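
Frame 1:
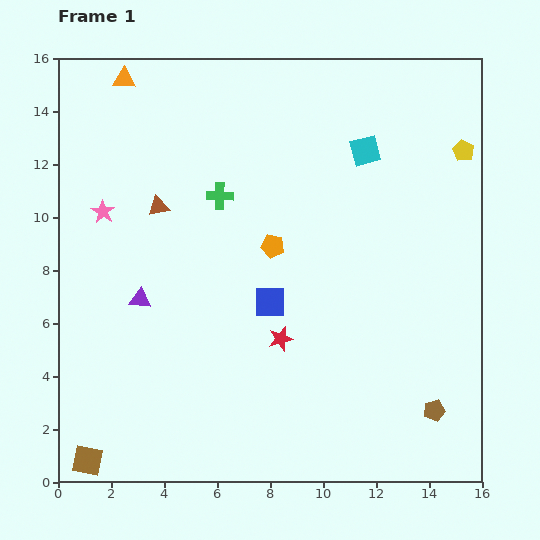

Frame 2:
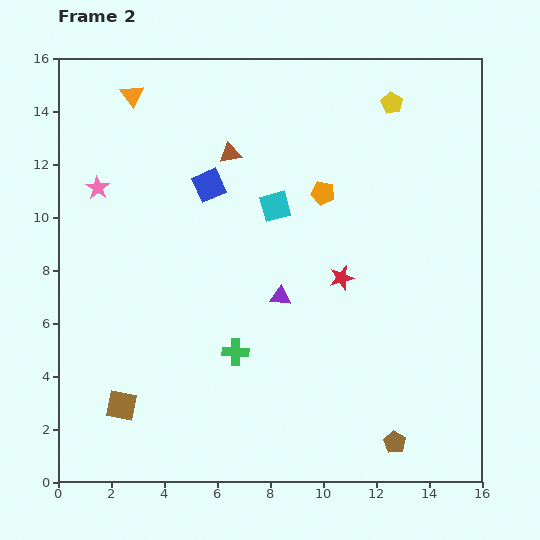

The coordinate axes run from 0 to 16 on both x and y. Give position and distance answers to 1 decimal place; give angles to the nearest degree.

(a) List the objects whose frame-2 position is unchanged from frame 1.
none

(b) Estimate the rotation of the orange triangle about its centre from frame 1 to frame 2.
52° clockwise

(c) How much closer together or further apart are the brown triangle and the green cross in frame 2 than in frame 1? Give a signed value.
+5.2

Distance in frame 1: 2.3. Distance in frame 2: 7.5.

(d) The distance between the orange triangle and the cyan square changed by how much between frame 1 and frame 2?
-2.7

Distance in frame 1: 9.5. Distance in frame 2: 6.8.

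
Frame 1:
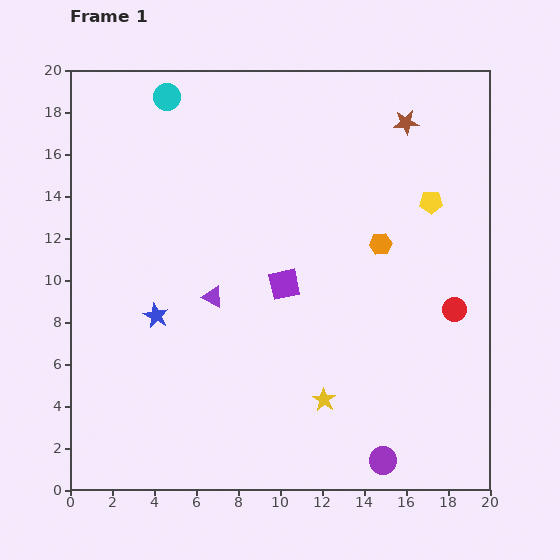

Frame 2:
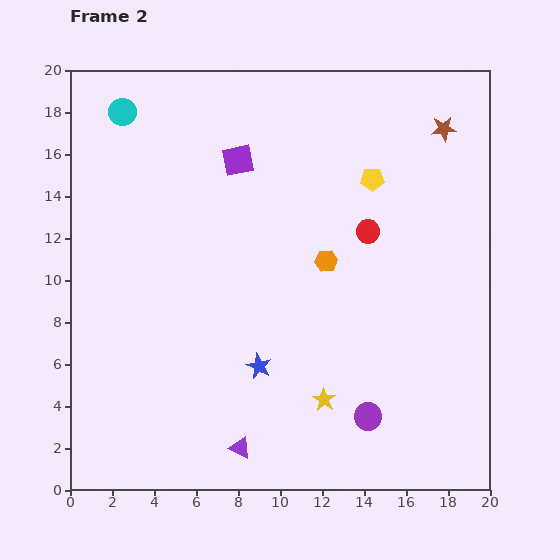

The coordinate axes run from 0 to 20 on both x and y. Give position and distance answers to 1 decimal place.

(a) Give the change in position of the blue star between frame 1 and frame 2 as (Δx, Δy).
(4.9, -2.4)

The blue star was at (4.1, 8.3) in frame 1 and (9.0, 5.9) in frame 2.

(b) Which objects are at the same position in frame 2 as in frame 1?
the yellow star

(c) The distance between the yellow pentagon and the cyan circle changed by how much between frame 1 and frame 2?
-1.3

Distance in frame 1: 13.6. Distance in frame 2: 12.3.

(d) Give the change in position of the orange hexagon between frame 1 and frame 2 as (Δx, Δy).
(-2.6, -0.8)

The orange hexagon was at (14.8, 11.7) in frame 1 and (12.2, 10.9) in frame 2.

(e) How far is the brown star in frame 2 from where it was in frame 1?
1.8

The brown star moved from (16.0, 17.5) to (17.8, 17.2), a distance of √(1.8² + 0.3²) ≈ 1.8.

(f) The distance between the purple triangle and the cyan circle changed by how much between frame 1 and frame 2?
+7.2

Distance in frame 1: 9.8. Distance in frame 2: 17.0.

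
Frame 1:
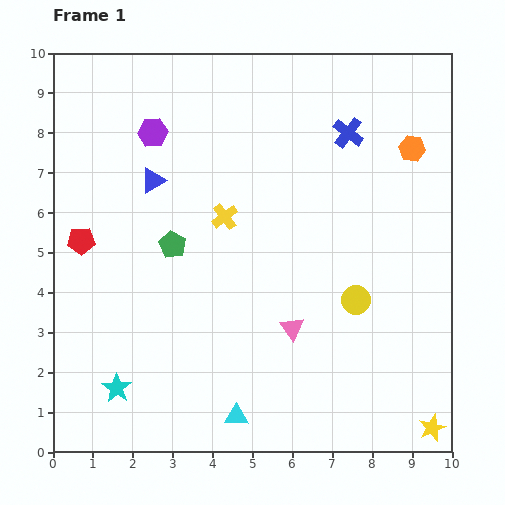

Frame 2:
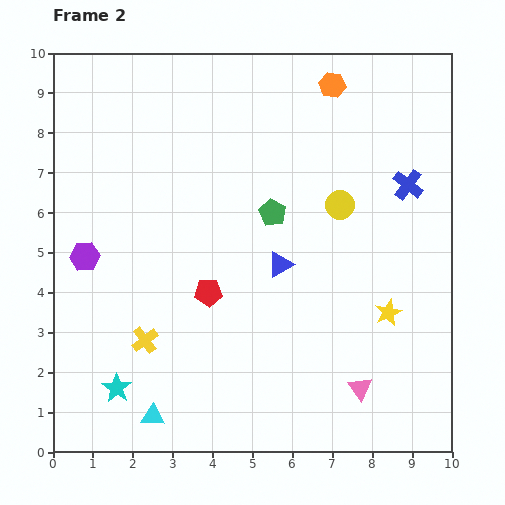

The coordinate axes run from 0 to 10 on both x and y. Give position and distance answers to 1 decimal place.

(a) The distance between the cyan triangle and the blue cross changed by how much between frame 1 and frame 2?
+1.0

Distance in frame 1: 7.6. Distance in frame 2: 8.6.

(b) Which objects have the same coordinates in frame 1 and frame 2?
the cyan star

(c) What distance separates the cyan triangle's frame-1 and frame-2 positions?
2.1

The cyan triangle moved from (4.6, 0.9) to (2.5, 0.9), a distance of √(2.1² + 0.0²) ≈ 2.1.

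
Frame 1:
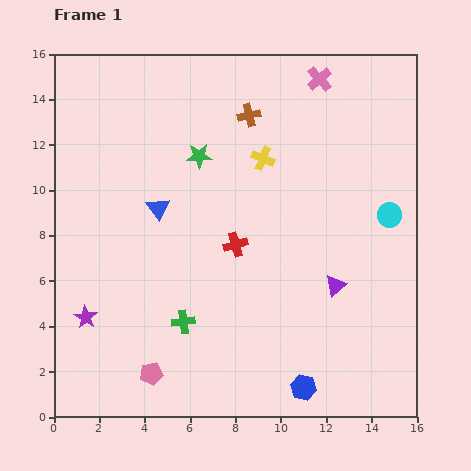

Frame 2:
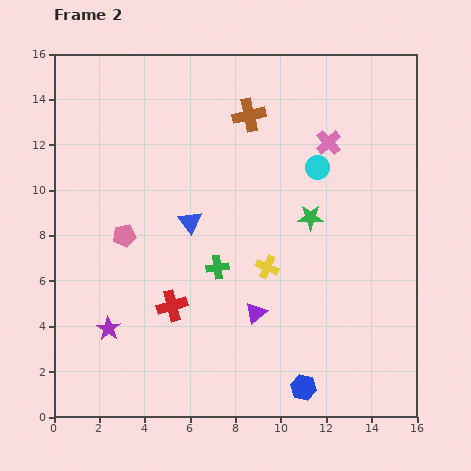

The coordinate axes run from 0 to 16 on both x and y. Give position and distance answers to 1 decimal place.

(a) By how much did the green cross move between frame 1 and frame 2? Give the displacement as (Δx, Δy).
(1.5, 2.4)

The green cross was at (5.7, 4.2) in frame 1 and (7.2, 6.6) in frame 2.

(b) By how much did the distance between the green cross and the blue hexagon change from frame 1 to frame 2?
+0.5

Distance in frame 1: 6.0. Distance in frame 2: 6.5.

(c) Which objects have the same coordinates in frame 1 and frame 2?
the brown cross, the blue hexagon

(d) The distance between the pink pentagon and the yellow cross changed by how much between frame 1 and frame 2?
-4.2

Distance in frame 1: 10.7. Distance in frame 2: 6.5.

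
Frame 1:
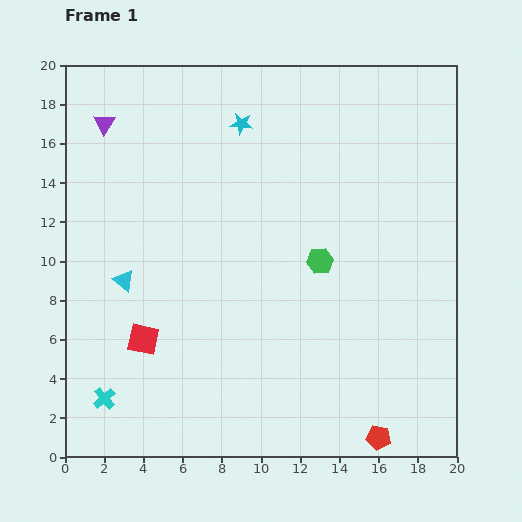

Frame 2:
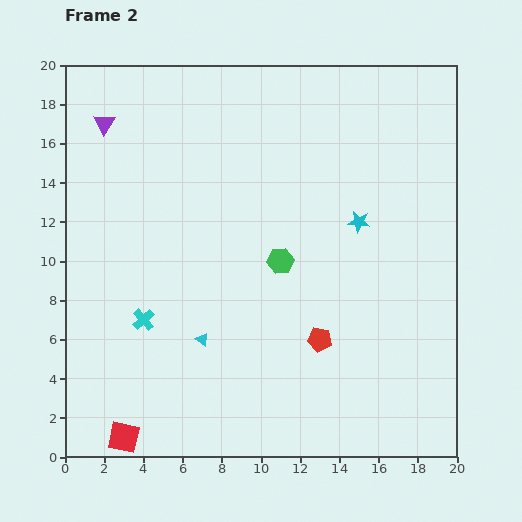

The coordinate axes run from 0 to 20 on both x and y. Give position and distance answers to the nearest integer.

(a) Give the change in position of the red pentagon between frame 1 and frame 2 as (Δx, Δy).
(-3, 5)

The red pentagon was at (16, 1) in frame 1 and (13, 6) in frame 2.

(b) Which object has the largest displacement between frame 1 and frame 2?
the cyan star

(moved 8; next 6)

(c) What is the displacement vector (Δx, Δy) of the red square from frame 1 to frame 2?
(-1, -5)

The red square was at (4, 6) in frame 1 and (3, 1) in frame 2.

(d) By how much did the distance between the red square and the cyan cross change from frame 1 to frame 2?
+2

Distance in frame 1: 4. Distance in frame 2: 6.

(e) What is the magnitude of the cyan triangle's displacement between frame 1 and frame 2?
5

The cyan triangle moved from (3, 9) to (7, 6), a distance of √(4² + 3²) ≈ 5.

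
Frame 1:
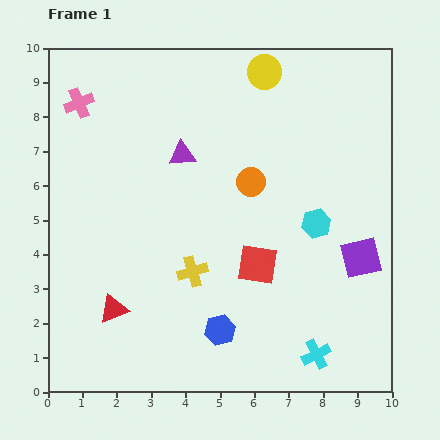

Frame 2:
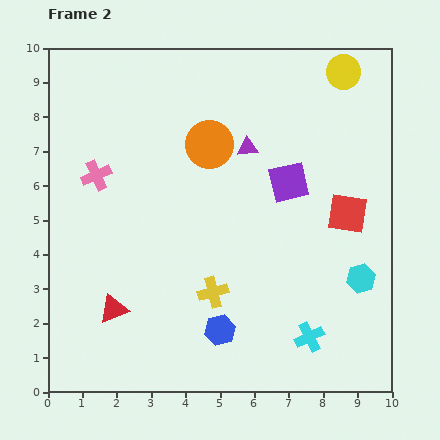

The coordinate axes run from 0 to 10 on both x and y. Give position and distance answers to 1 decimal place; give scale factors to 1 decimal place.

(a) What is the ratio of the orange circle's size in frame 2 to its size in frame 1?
1.7×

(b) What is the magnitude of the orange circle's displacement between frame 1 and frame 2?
1.6

The orange circle moved from (5.9, 6.1) to (4.7, 7.2), a distance of √(1.2² + 1.1²) ≈ 1.6.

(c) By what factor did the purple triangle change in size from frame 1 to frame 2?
0.8×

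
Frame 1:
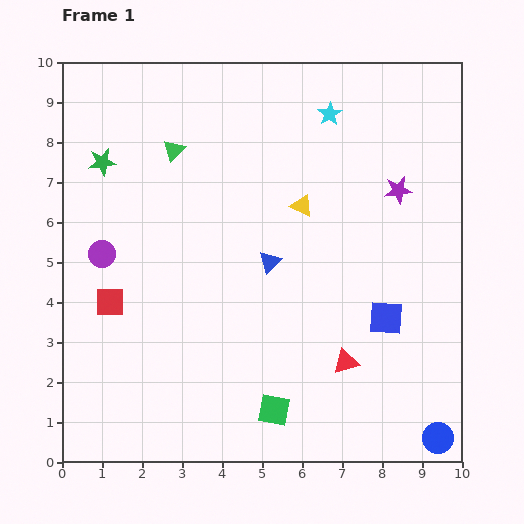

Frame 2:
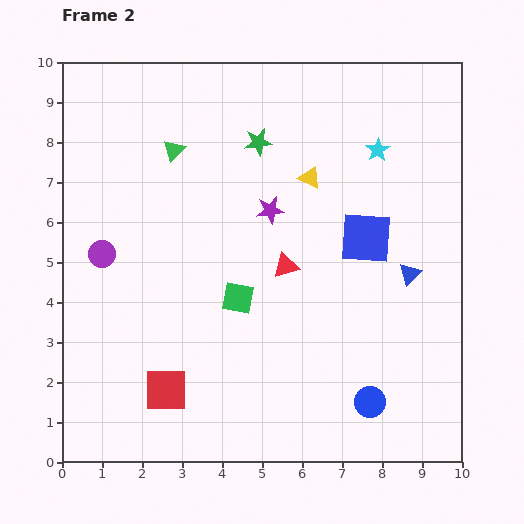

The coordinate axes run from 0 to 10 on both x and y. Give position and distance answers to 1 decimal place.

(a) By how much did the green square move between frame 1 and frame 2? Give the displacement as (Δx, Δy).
(-0.9, 2.8)

The green square was at (5.3, 1.3) in frame 1 and (4.4, 4.1) in frame 2.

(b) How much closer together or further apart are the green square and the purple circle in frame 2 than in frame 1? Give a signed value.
-2.2

Distance in frame 1: 5.8. Distance in frame 2: 3.6.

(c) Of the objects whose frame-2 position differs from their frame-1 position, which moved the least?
the yellow triangle

(moved 0.7)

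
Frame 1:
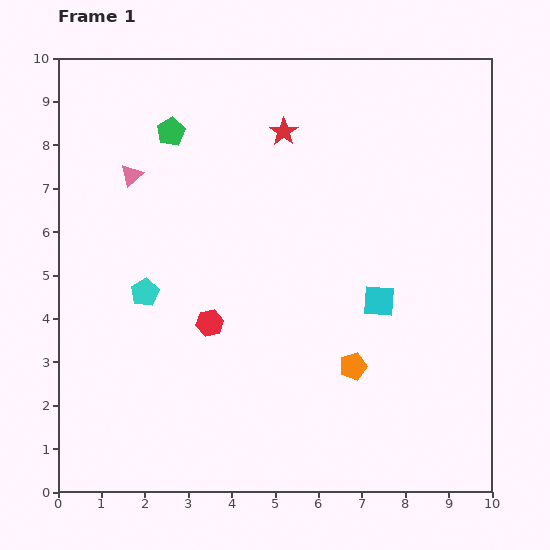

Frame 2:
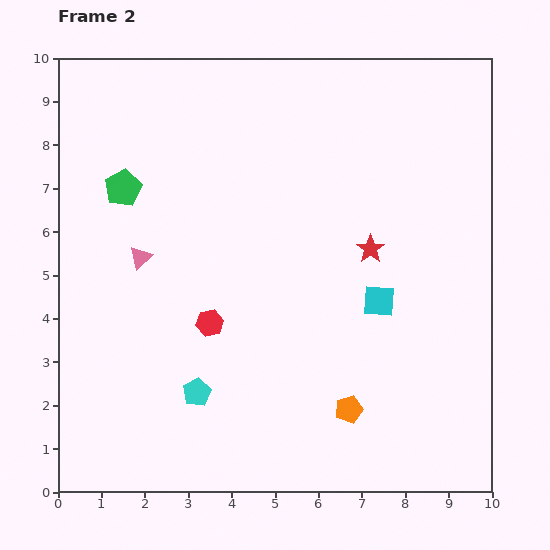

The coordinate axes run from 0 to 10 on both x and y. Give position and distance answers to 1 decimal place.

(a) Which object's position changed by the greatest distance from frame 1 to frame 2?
the red star

(moved 3.4; next 2.6)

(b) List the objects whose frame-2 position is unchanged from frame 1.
the cyan square, the red hexagon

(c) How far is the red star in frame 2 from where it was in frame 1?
3.4

The red star moved from (5.2, 8.3) to (7.2, 5.6), a distance of √(2.0² + 2.7²) ≈ 3.4.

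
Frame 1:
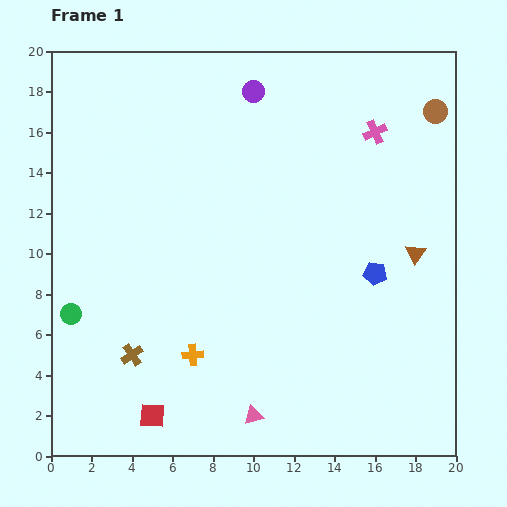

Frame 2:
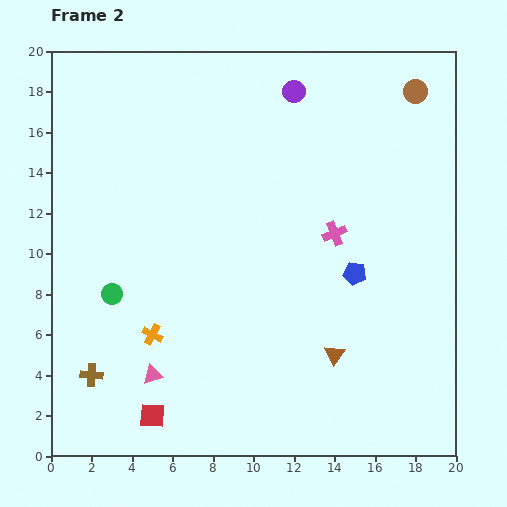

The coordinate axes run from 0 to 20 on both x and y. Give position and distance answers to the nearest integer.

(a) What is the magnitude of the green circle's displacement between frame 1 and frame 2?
2

The green circle moved from (1, 7) to (3, 8), a distance of √(2² + 1²) ≈ 2.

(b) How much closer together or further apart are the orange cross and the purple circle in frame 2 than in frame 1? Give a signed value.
+1

Distance in frame 1: 13. Distance in frame 2: 14.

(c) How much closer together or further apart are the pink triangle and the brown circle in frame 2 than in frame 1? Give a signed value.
+2

Distance in frame 1: 17. Distance in frame 2: 19.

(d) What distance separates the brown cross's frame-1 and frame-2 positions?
2

The brown cross moved from (4, 5) to (2, 4), a distance of √(2² + 1²) ≈ 2.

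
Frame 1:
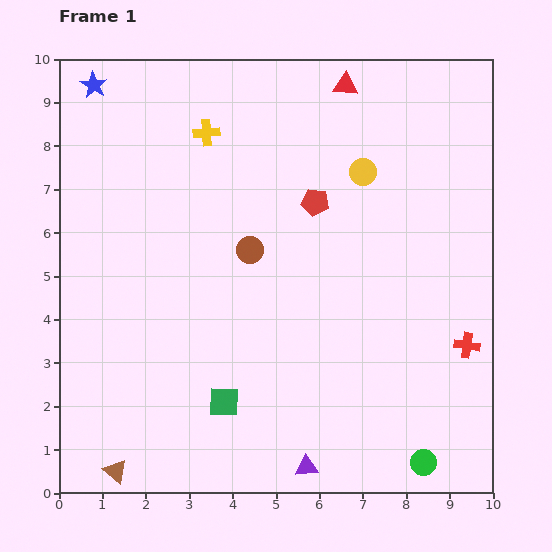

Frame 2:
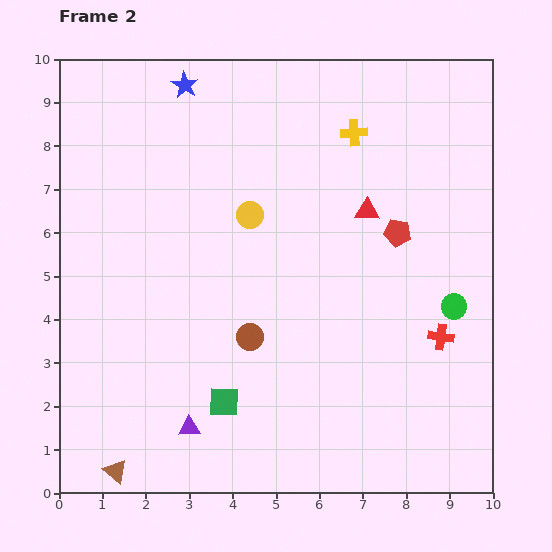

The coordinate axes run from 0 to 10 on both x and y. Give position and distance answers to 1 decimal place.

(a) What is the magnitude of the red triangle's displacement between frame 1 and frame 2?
2.9

The red triangle moved from (6.6, 9.4) to (7.1, 6.5), a distance of √(0.5² + 2.9²) ≈ 2.9.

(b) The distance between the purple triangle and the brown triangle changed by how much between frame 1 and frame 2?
-2.4

Distance in frame 1: 4.4. Distance in frame 2: 2.0.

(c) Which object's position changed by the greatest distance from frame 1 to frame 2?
the green circle

(moved 3.7; next 3.4)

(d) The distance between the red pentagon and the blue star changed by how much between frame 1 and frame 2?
+0.2

Distance in frame 1: 5.8. Distance in frame 2: 6.0.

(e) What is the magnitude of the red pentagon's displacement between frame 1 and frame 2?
2.0

The red pentagon moved from (5.9, 6.7) to (7.8, 6.0), a distance of √(1.9² + 0.7²) ≈ 2.0.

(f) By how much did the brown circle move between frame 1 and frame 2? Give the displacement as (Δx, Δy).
(0.0, -2.0)

The brown circle was at (4.4, 5.6) in frame 1 and (4.4, 3.6) in frame 2.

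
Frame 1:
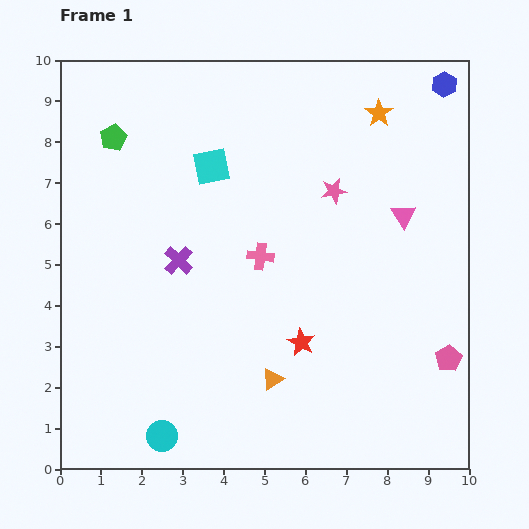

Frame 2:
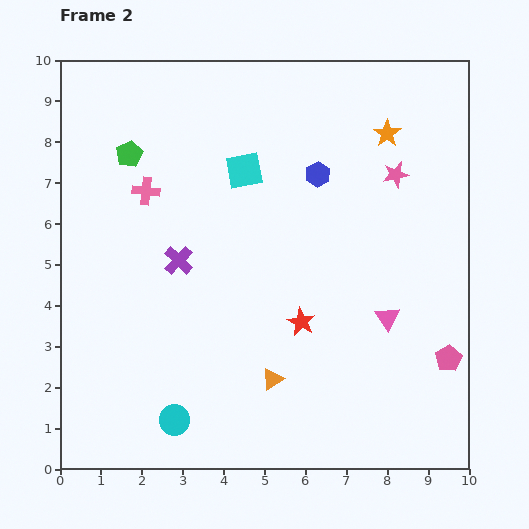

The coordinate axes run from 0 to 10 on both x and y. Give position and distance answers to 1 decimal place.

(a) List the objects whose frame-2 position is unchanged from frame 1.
the orange triangle, the pink pentagon, the purple cross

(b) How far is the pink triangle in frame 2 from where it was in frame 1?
2.5

The pink triangle moved from (8.4, 6.2) to (8.0, 3.7), a distance of √(0.4² + 2.5²) ≈ 2.5.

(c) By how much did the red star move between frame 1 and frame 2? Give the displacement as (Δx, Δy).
(0.0, 0.5)

The red star was at (5.9, 3.1) in frame 1 and (5.9, 3.6) in frame 2.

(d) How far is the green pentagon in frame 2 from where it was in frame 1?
0.6

The green pentagon moved from (1.3, 8.1) to (1.7, 7.7), a distance of √(0.4² + 0.4²) ≈ 0.6.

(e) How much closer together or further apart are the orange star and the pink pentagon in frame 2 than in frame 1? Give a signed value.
-0.5

Distance in frame 1: 6.2. Distance in frame 2: 5.7.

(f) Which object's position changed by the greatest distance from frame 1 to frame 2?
the blue hexagon

(moved 3.8; next 3.2)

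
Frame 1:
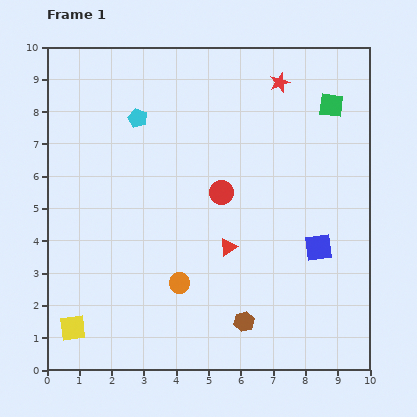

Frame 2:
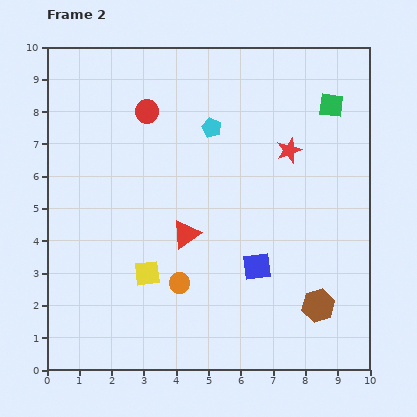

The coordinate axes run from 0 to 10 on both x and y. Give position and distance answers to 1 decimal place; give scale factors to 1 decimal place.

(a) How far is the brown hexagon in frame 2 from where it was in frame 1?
2.4

The brown hexagon moved from (6.1, 1.5) to (8.4, 2.0), a distance of √(2.3² + 0.5²) ≈ 2.4.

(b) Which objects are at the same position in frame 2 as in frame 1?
the green square, the orange circle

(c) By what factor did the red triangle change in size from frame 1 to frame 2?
1.7×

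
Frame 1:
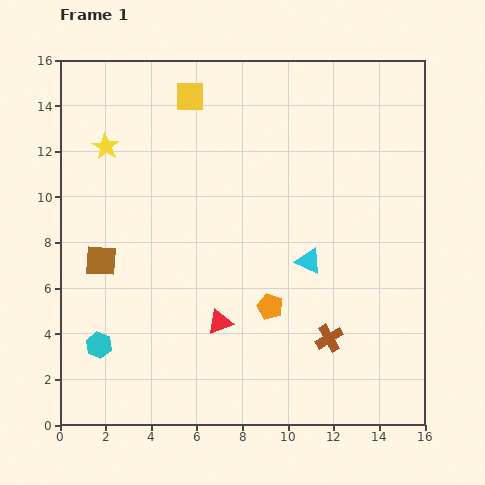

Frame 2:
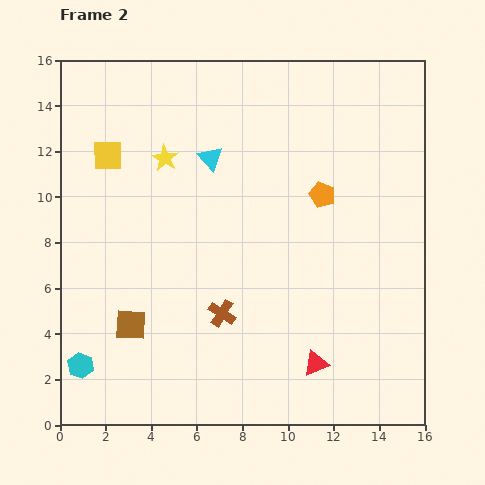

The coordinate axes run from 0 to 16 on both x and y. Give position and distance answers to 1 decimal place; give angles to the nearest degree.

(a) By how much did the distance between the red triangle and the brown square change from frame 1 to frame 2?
+2.4

Distance in frame 1: 5.9. Distance in frame 2: 8.3.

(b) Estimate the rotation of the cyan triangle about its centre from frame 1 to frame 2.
23° clockwise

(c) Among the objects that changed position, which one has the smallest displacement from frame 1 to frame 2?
the cyan hexagon

(moved 1.2)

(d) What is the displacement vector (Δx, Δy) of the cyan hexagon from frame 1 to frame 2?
(-0.8, -0.9)

The cyan hexagon was at (1.7, 3.5) in frame 1 and (0.9, 2.6) in frame 2.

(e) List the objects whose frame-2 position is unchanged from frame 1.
none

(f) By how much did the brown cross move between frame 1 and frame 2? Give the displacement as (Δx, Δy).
(-4.7, 1.1)

The brown cross was at (11.8, 3.8) in frame 1 and (7.1, 4.9) in frame 2.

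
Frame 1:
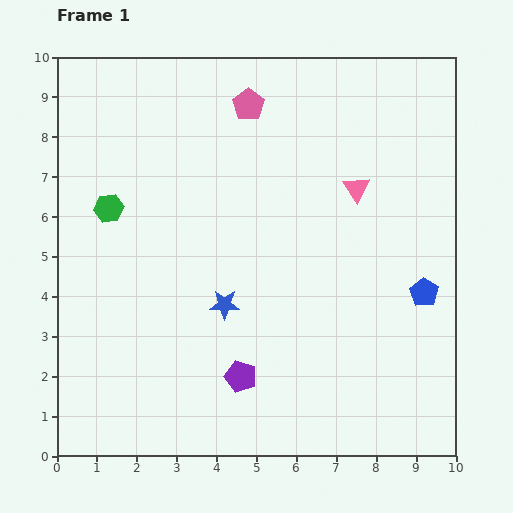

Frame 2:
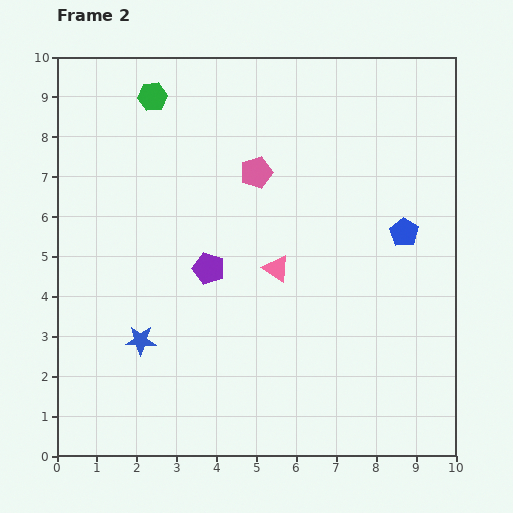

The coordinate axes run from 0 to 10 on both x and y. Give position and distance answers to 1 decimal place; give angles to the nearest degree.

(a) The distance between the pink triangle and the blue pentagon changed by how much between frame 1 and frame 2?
+0.2

Distance in frame 1: 3.1. Distance in frame 2: 3.3.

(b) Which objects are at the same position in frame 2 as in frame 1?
none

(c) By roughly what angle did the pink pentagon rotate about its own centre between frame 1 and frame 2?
19° clockwise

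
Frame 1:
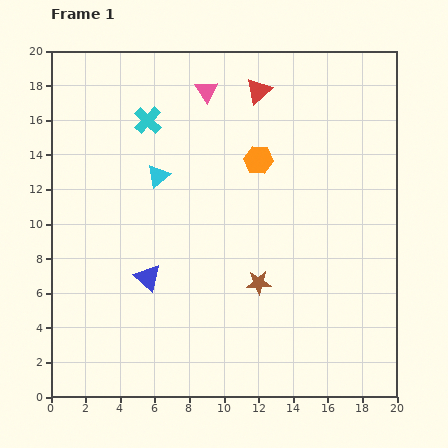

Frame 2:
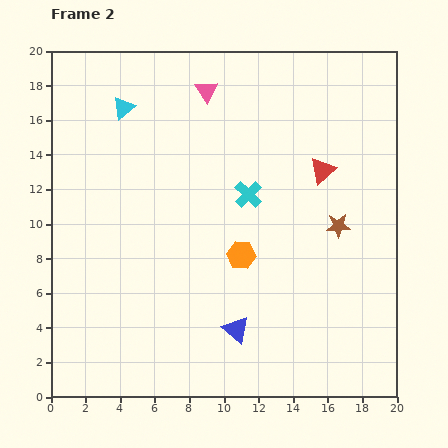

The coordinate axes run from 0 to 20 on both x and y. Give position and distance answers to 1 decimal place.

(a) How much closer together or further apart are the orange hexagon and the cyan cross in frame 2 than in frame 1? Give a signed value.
-3.3

Distance in frame 1: 6.8. Distance in frame 2: 3.5.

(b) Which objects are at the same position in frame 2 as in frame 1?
the pink triangle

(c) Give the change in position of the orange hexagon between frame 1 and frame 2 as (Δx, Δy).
(-1.0, -5.5)

The orange hexagon was at (12.0, 13.7) in frame 1 and (11.0, 8.2) in frame 2.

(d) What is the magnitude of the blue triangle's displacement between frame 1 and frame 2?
5.9

The blue triangle moved from (5.6, 6.9) to (10.7, 3.9), a distance of √(5.1² + 3.0²) ≈ 5.9.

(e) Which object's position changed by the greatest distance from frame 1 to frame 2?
the cyan cross

(moved 7.2; next 5.9)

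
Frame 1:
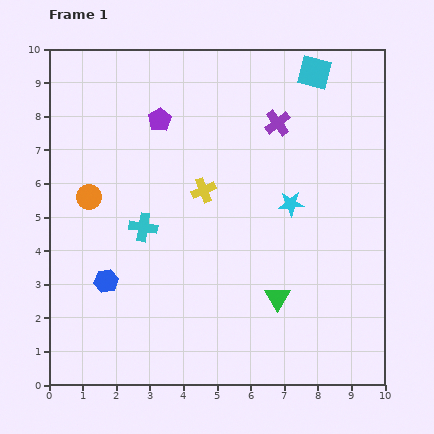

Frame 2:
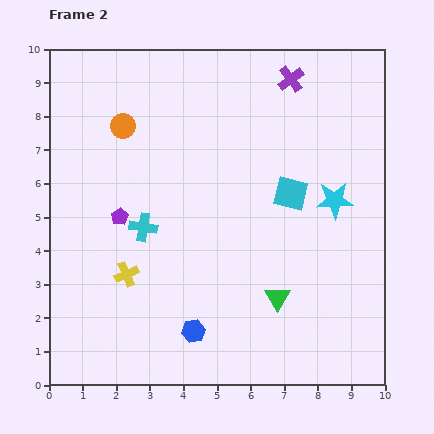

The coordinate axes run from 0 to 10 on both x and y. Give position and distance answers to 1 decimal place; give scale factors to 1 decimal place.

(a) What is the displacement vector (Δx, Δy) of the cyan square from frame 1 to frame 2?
(-0.7, -3.6)

The cyan square was at (7.9, 9.3) in frame 1 and (7.2, 5.7) in frame 2.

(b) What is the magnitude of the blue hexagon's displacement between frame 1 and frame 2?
3.0

The blue hexagon moved from (1.7, 3.1) to (4.3, 1.6), a distance of √(2.6² + 1.5²) ≈ 3.0.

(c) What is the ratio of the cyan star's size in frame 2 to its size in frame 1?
1.5×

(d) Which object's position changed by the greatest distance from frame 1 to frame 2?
the cyan square

(moved 3.7; next 3.4)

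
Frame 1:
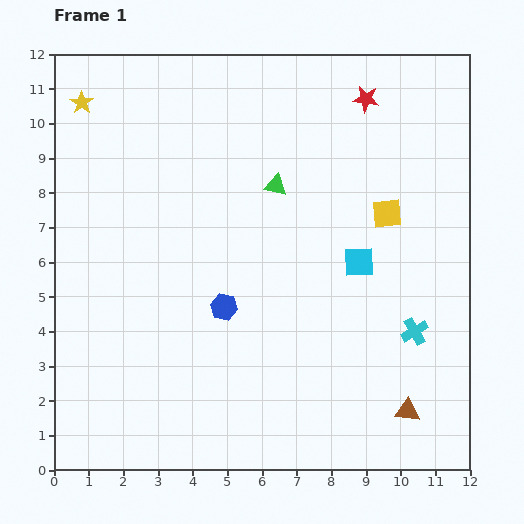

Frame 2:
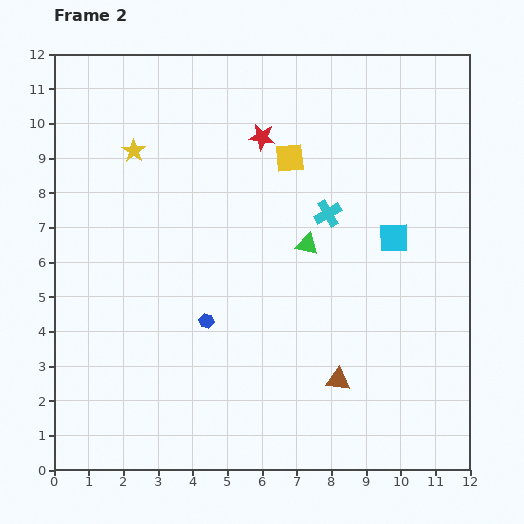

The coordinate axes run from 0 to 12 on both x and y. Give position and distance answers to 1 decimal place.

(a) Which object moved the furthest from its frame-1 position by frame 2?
the cyan cross

(moved 4.2; next 3.2)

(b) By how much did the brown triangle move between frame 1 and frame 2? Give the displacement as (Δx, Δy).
(-2.0, 0.9)

The brown triangle was at (10.2, 1.7) in frame 1 and (8.2, 2.6) in frame 2.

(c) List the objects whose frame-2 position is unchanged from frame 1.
none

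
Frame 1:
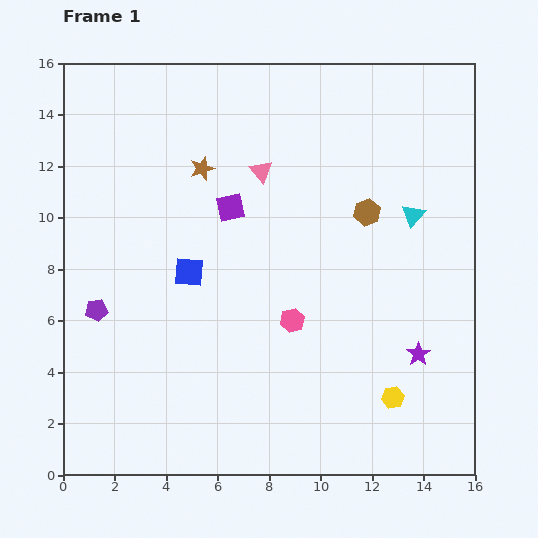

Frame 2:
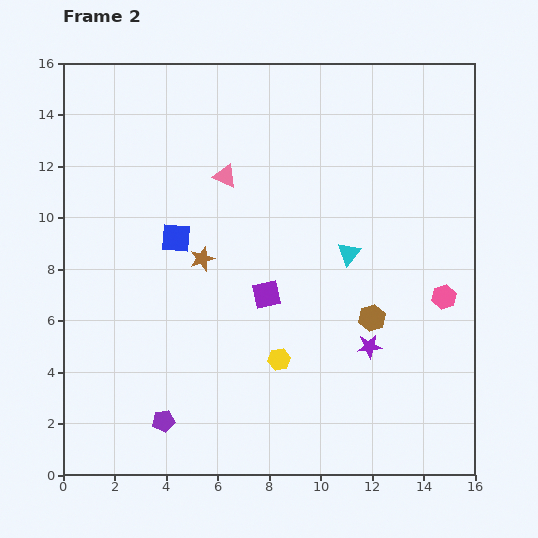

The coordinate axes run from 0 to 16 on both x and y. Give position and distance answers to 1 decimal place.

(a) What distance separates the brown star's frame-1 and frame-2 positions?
3.5

The brown star moved from (5.4, 11.9) to (5.4, 8.4), a distance of √(0.0² + 3.5²) ≈ 3.5.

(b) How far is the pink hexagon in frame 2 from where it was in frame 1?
6.0

The pink hexagon moved from (8.9, 6.0) to (14.8, 6.9), a distance of √(5.9² + 0.9²) ≈ 6.0.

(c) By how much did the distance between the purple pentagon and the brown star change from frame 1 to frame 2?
-0.4

Distance in frame 1: 6.9. Distance in frame 2: 6.5.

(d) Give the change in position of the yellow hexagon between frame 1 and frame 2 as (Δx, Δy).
(-4.4, 1.5)

The yellow hexagon was at (12.8, 3.0) in frame 1 and (8.4, 4.5) in frame 2.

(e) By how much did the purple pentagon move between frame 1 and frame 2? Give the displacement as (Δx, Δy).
(2.6, -4.3)

The purple pentagon was at (1.3, 6.4) in frame 1 and (3.9, 2.1) in frame 2.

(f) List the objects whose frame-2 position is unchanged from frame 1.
none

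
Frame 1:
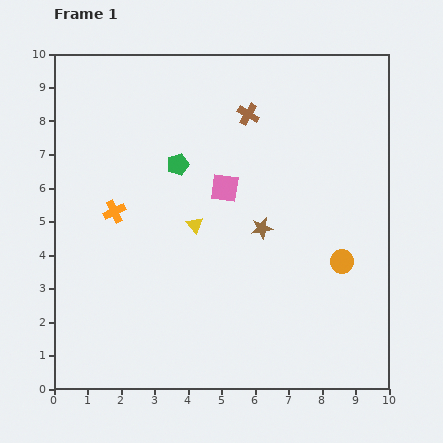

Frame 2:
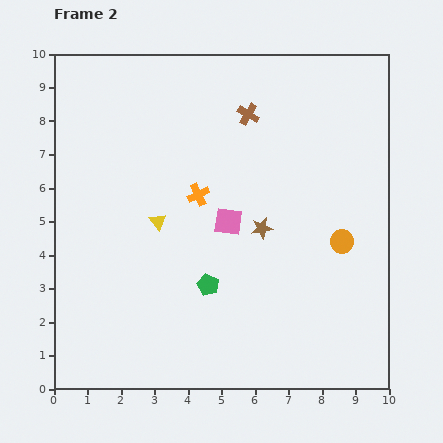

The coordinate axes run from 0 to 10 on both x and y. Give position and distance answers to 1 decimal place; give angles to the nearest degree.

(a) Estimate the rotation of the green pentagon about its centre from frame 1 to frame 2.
30° counter-clockwise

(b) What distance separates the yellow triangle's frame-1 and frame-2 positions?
1.1

The yellow triangle moved from (4.2, 4.9) to (3.1, 5.0), a distance of √(1.1² + 0.1²) ≈ 1.1.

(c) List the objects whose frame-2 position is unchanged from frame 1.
the brown star, the brown cross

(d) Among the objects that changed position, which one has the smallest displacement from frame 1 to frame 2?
the orange circle

(moved 0.6)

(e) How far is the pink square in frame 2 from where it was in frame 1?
1.0

The pink square moved from (5.1, 6.0) to (5.2, 5.0), a distance of √(0.1² + 1.0²) ≈ 1.0.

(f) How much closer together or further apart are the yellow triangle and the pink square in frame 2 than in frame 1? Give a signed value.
+0.7

Distance in frame 1: 1.4. Distance in frame 2: 2.1.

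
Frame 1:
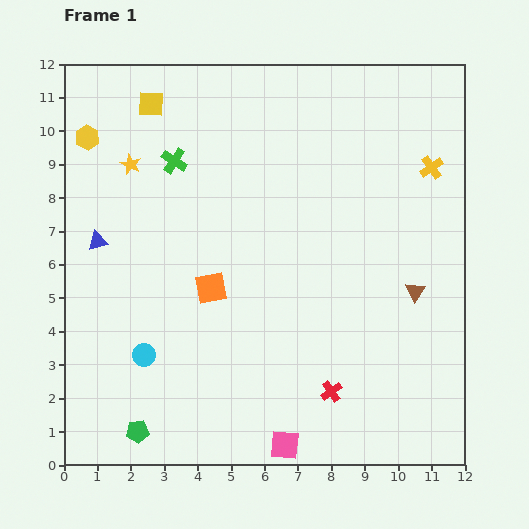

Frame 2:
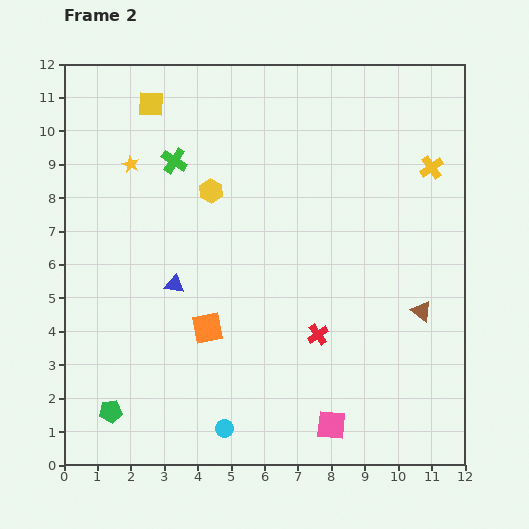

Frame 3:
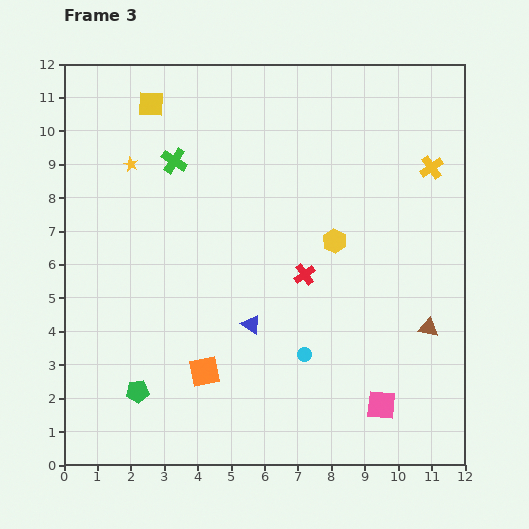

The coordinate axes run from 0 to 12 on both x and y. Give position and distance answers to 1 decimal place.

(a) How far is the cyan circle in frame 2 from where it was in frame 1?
3.3

The cyan circle moved from (2.4, 3.3) to (4.8, 1.1), a distance of √(2.4² + 2.2²) ≈ 3.3.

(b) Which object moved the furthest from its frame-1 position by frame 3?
the yellow hexagon

(moved 8.0; next 5.2)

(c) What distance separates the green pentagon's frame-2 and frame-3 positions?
1.0

The green pentagon moved from (1.4, 1.6) to (2.2, 2.2), a distance of √(0.8² + 0.6²) ≈ 1.0.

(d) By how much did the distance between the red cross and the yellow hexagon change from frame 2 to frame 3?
-4.1

Distance in frame 2: 5.4. Distance in frame 3: 1.3.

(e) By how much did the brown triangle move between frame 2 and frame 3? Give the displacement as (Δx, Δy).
(0.2, -0.5)

The brown triangle was at (10.7, 4.6) in frame 2 and (10.9, 4.1) in frame 3.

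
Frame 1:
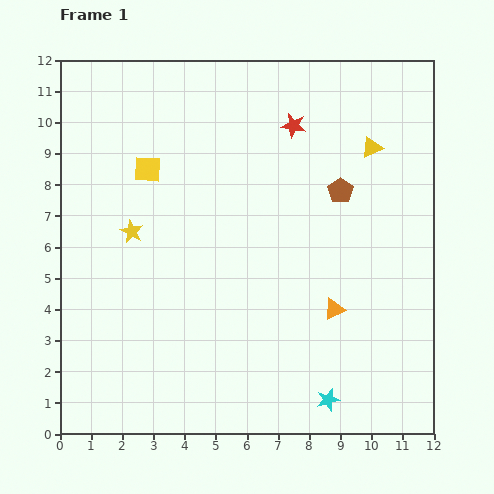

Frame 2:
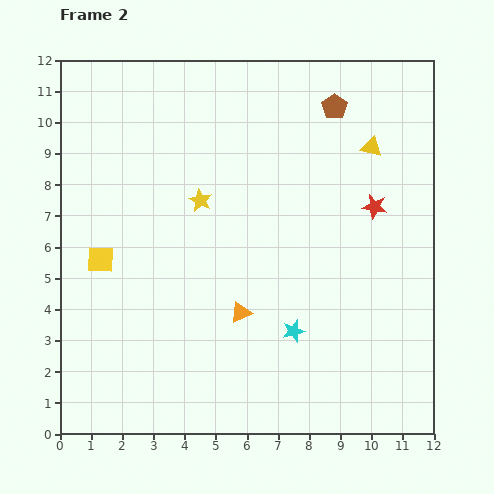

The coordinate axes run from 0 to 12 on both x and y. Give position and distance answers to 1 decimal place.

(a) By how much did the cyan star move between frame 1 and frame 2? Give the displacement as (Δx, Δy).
(-1.1, 2.2)

The cyan star was at (8.6, 1.1) in frame 1 and (7.5, 3.3) in frame 2.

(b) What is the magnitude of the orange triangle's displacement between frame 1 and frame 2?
3.0

The orange triangle moved from (8.8, 4.0) to (5.8, 3.9), a distance of √(3.0² + 0.1²) ≈ 3.0.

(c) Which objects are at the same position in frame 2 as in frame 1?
the yellow triangle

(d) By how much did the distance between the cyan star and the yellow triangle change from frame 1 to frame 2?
-1.8

Distance in frame 1: 8.2. Distance in frame 2: 6.4.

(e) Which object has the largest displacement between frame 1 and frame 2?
the red star

(moved 3.7; next 3.3)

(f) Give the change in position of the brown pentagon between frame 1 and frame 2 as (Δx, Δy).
(-0.2, 2.7)

The brown pentagon was at (9.0, 7.8) in frame 1 and (8.8, 10.5) in frame 2.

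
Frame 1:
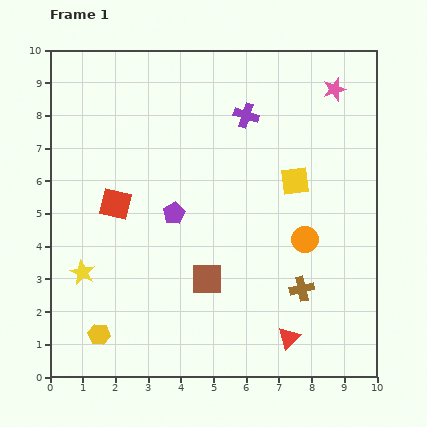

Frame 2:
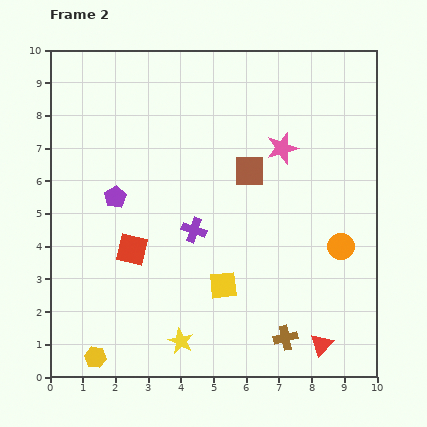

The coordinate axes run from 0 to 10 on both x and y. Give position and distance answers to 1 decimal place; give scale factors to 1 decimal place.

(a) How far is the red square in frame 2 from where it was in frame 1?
1.5

The red square moved from (2.0, 5.3) to (2.5, 3.9), a distance of √(0.5² + 1.4²) ≈ 1.5.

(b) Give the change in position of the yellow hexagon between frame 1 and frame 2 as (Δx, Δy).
(-0.1, -0.7)

The yellow hexagon was at (1.5, 1.3) in frame 1 and (1.4, 0.6) in frame 2.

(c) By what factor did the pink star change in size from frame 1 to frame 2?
1.4×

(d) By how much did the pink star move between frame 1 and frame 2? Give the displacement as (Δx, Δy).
(-1.6, -1.8)

The pink star was at (8.7, 8.8) in frame 1 and (7.1, 7.0) in frame 2.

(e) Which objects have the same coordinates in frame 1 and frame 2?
none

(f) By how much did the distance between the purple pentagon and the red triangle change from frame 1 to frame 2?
+2.5

Distance in frame 1: 5.2. Distance in frame 2: 7.7.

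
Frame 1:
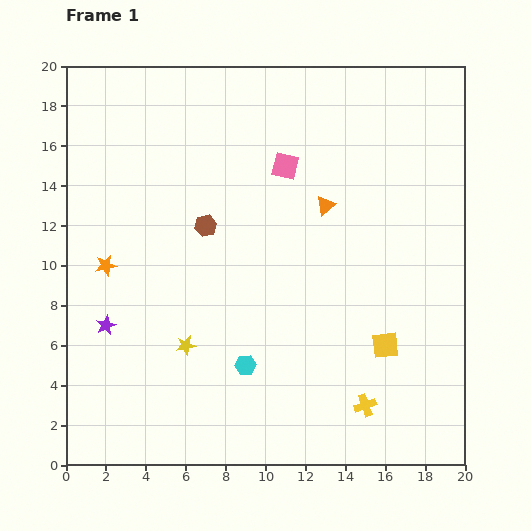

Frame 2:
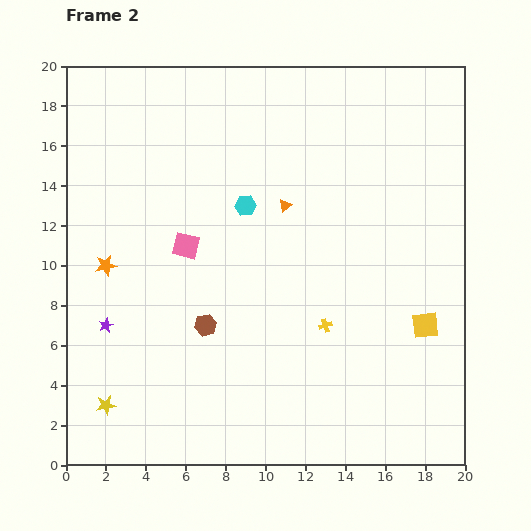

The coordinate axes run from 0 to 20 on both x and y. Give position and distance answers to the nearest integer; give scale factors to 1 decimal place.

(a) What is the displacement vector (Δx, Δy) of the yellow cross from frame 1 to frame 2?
(-2, 4)

The yellow cross was at (15, 3) in frame 1 and (13, 7) in frame 2.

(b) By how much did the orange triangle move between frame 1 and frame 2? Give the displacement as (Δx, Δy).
(-2, 0)

The orange triangle was at (13, 13) in frame 1 and (11, 13) in frame 2.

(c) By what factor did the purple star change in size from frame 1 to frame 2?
0.7×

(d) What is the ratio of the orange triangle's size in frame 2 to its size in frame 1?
0.7×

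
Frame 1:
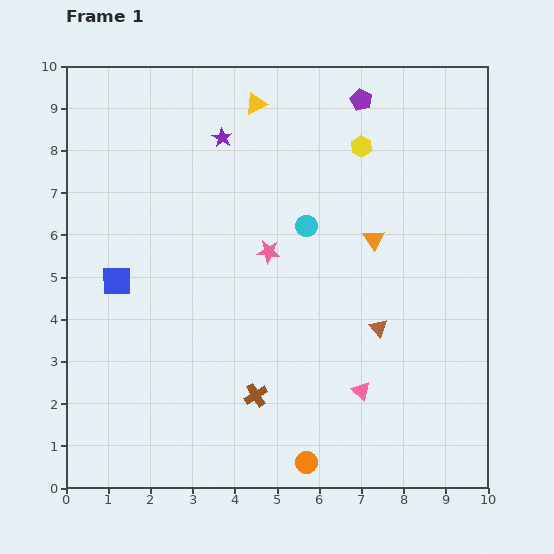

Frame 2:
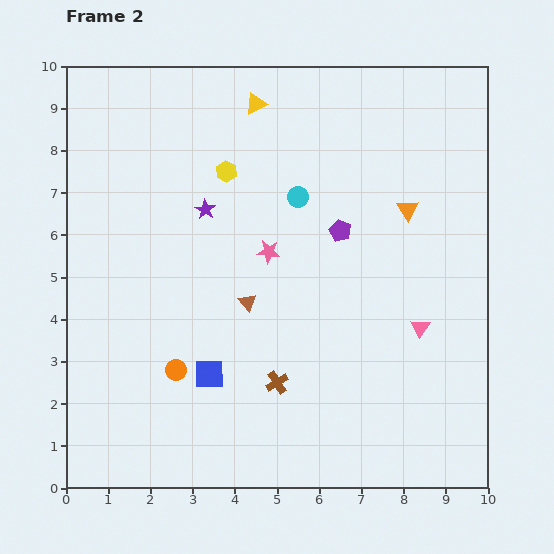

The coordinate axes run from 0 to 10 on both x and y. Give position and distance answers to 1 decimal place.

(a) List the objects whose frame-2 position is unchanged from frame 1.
the pink star, the yellow triangle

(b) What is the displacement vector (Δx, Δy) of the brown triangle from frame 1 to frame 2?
(-3.1, 0.6)

The brown triangle was at (7.4, 3.8) in frame 1 and (4.3, 4.4) in frame 2.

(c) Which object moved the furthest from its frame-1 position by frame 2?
the orange circle

(moved 3.8; next 3.3)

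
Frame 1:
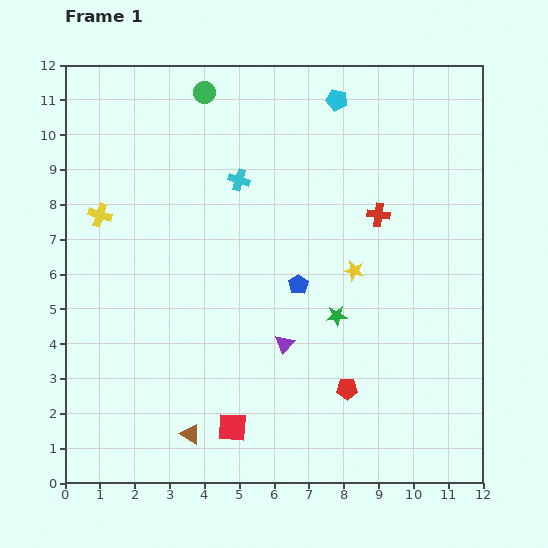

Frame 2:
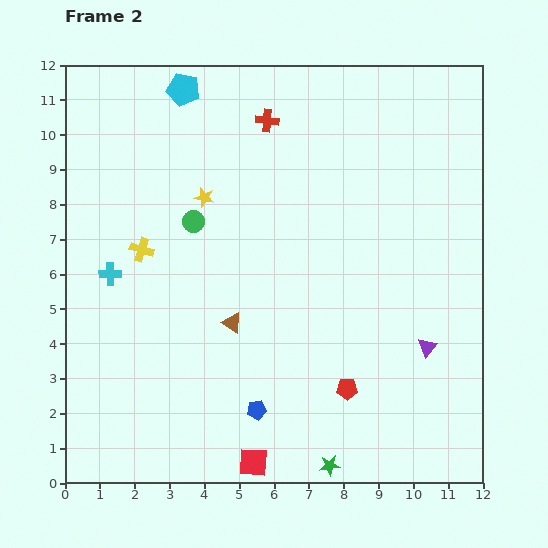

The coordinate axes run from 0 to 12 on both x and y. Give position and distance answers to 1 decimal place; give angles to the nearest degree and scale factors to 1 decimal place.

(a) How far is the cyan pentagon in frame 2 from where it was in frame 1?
4.4

The cyan pentagon moved from (7.8, 11.0) to (3.4, 11.3), a distance of √(4.4² + 0.3²) ≈ 4.4.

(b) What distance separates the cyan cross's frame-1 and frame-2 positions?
4.6

The cyan cross moved from (5.0, 8.7) to (1.3, 6.0), a distance of √(3.7² + 2.7²) ≈ 4.6.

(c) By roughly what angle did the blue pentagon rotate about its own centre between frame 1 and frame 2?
23° clockwise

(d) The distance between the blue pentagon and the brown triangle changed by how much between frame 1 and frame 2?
-2.7

Distance in frame 1: 5.3. Distance in frame 2: 2.6.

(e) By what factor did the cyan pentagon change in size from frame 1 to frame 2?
1.5×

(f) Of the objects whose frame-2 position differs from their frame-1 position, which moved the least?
the red square

(moved 1.2)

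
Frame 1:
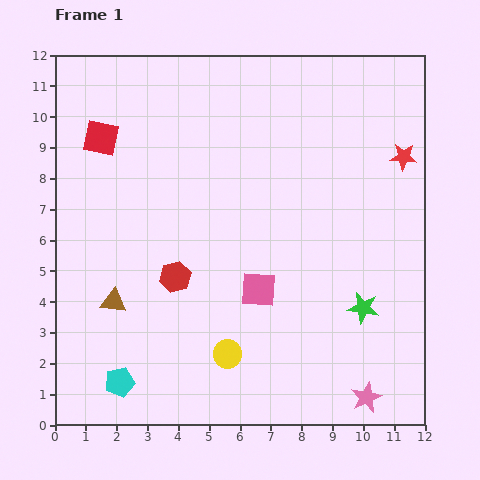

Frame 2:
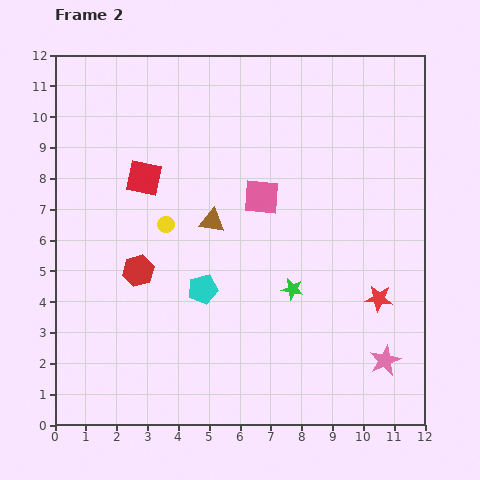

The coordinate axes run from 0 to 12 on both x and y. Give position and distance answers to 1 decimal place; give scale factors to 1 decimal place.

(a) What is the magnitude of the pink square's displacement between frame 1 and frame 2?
3.0

The pink square moved from (6.6, 4.4) to (6.7, 7.4), a distance of √(0.1² + 3.0²) ≈ 3.0.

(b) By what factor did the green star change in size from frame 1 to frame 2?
0.7×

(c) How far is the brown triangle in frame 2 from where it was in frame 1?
4.1

The brown triangle moved from (1.9, 4.0) to (5.1, 6.6), a distance of √(3.2² + 2.6²) ≈ 4.1.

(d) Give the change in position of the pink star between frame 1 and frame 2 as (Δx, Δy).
(0.6, 1.2)

The pink star was at (10.1, 0.9) in frame 1 and (10.7, 2.1) in frame 2.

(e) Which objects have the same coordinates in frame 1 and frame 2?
none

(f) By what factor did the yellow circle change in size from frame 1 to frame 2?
0.6×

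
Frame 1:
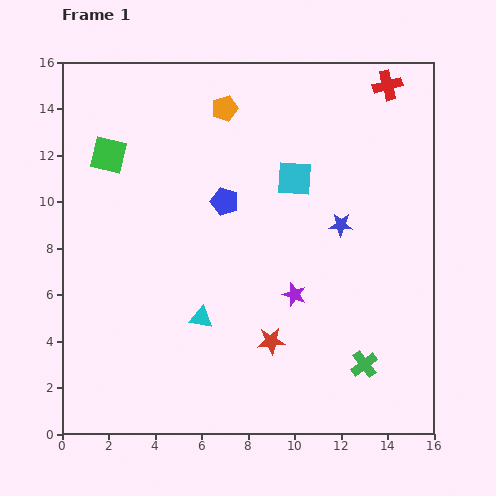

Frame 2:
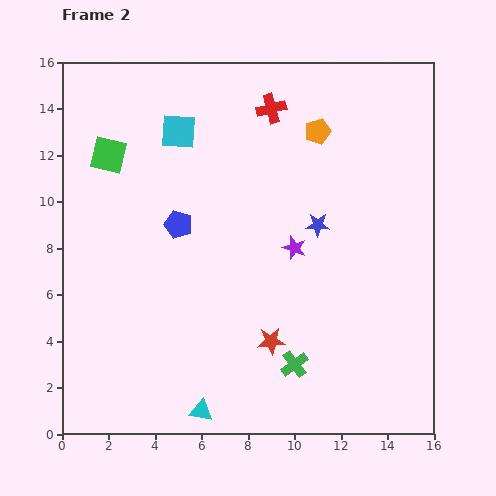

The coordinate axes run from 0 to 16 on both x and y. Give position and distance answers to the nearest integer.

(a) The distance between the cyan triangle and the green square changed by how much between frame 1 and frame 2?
+4

Distance in frame 1: 8. Distance in frame 2: 12.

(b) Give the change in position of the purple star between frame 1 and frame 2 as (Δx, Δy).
(0, 2)

The purple star was at (10, 6) in frame 1 and (10, 8) in frame 2.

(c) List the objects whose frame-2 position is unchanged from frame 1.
the green square, the red star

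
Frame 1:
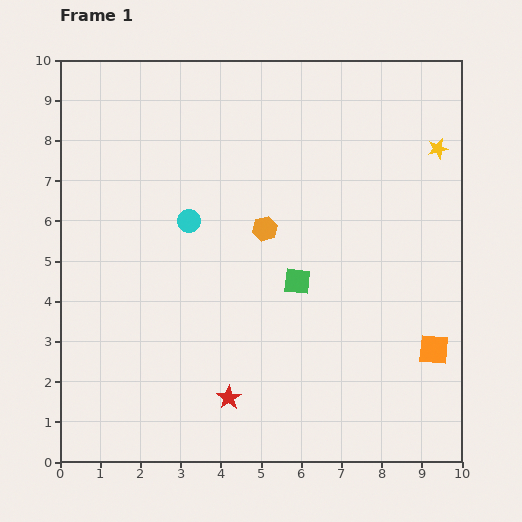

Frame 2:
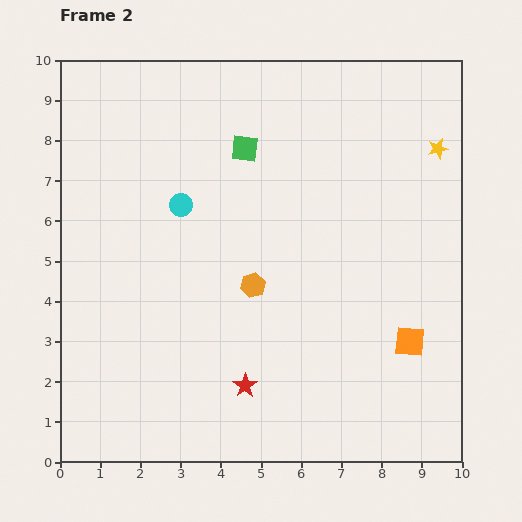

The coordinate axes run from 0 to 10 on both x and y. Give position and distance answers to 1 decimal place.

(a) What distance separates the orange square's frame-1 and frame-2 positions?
0.6

The orange square moved from (9.3, 2.8) to (8.7, 3.0), a distance of √(0.6² + 0.2²) ≈ 0.6.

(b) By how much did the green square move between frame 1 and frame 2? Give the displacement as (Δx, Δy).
(-1.3, 3.3)

The green square was at (5.9, 4.5) in frame 1 and (4.6, 7.8) in frame 2.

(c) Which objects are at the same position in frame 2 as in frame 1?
the yellow star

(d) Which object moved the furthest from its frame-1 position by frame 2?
the green square

(moved 3.5; next 1.4)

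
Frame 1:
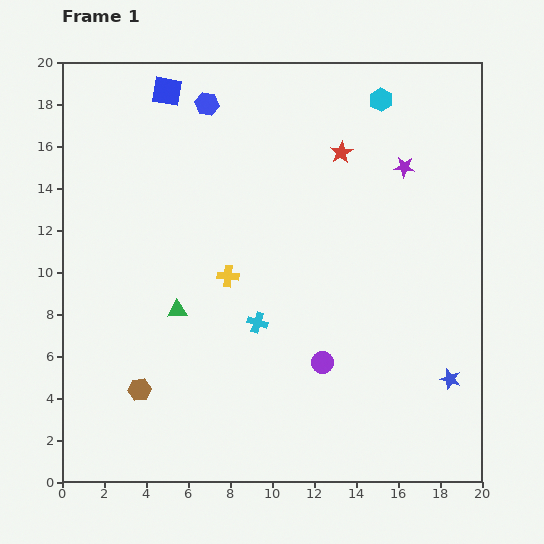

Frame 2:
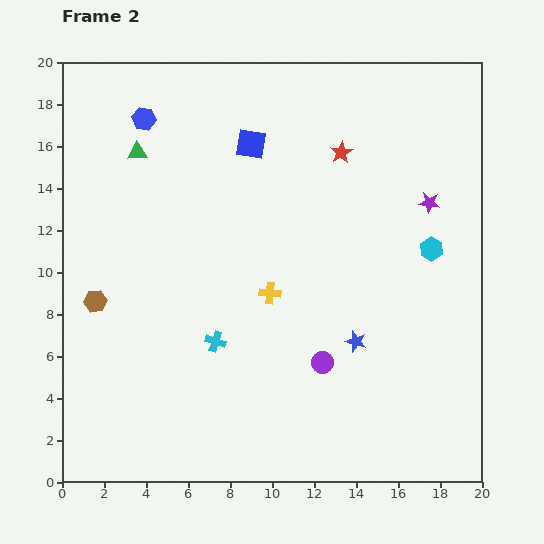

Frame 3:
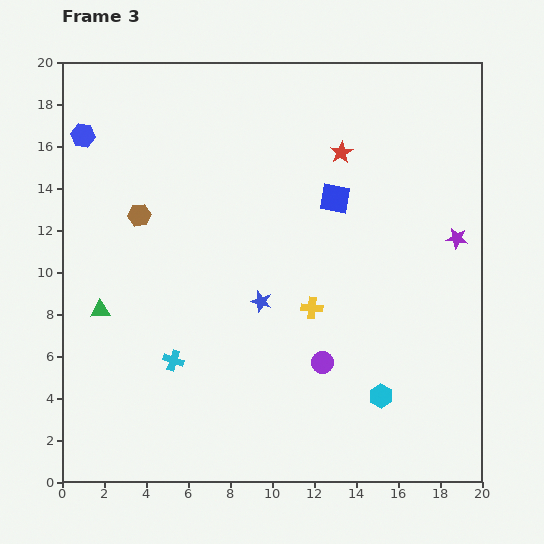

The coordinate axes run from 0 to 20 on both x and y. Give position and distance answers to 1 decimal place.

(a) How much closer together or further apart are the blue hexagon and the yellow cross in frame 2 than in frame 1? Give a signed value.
+1.9

Distance in frame 1: 8.3. Distance in frame 2: 10.2.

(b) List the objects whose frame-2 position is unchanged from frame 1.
the red star, the purple circle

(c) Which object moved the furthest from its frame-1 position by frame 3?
the cyan hexagon

(moved 14.1; next 9.7)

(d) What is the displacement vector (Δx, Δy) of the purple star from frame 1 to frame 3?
(2.5, -3.4)

The purple star was at (16.3, 15.0) in frame 1 and (18.8, 11.6) in frame 3.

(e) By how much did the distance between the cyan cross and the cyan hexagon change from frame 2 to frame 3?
-1.2

Distance in frame 2: 11.2. Distance in frame 3: 10.0.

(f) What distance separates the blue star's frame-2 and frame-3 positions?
4.9

The blue star moved from (14.0, 6.7) to (9.5, 8.6), a distance of √(4.5² + 1.9²) ≈ 4.9.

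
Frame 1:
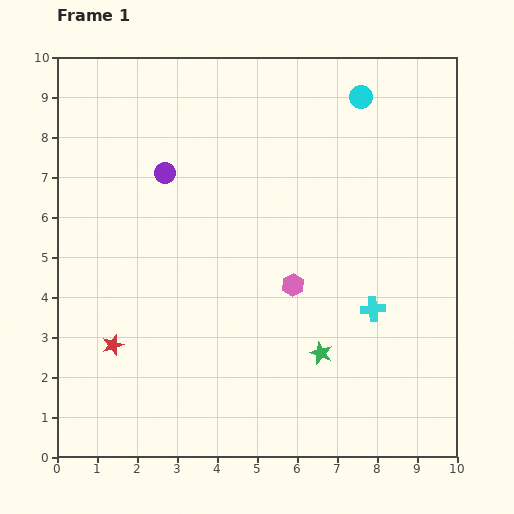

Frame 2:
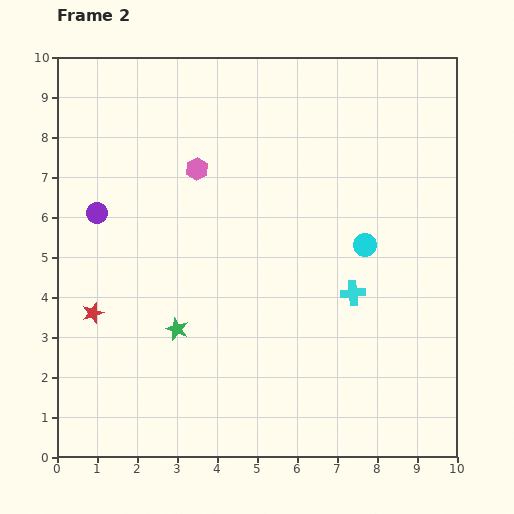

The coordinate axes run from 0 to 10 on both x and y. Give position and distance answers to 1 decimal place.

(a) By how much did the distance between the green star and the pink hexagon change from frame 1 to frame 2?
+2.2

Distance in frame 1: 1.8. Distance in frame 2: 4.0.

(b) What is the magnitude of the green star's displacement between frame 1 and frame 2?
3.6

The green star moved from (6.6, 2.6) to (3.0, 3.2), a distance of √(3.6² + 0.6²) ≈ 3.6.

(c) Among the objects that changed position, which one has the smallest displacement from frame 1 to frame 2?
the cyan cross

(moved 0.6)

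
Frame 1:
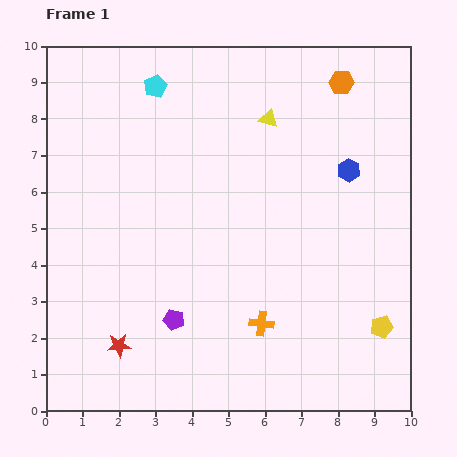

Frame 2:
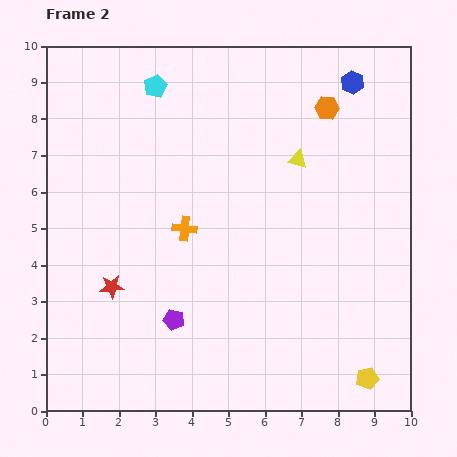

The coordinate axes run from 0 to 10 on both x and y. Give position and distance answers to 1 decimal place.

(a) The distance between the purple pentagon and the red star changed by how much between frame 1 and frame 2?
+0.2

Distance in frame 1: 1.7. Distance in frame 2: 1.9.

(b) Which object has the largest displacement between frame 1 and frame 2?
the orange cross

(moved 3.3; next 2.4)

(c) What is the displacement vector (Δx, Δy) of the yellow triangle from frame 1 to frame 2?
(0.8, -1.1)

The yellow triangle was at (6.1, 8.0) in frame 1 and (6.9, 6.9) in frame 2.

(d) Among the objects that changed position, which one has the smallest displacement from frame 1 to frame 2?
the orange hexagon

(moved 0.8)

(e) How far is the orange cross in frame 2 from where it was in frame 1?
3.3

The orange cross moved from (5.9, 2.4) to (3.8, 5.0), a distance of √(2.1² + 2.6²) ≈ 3.3.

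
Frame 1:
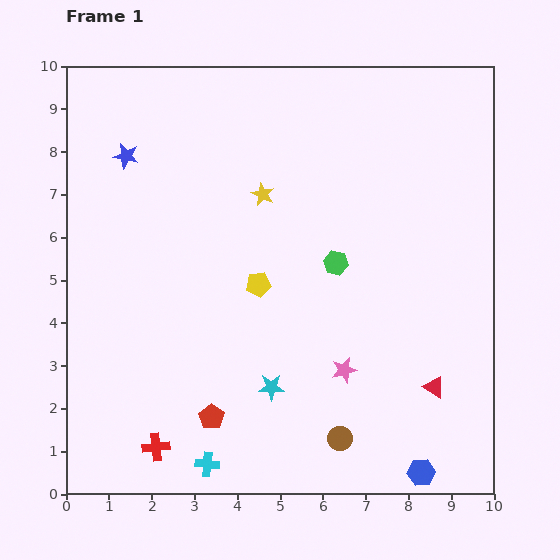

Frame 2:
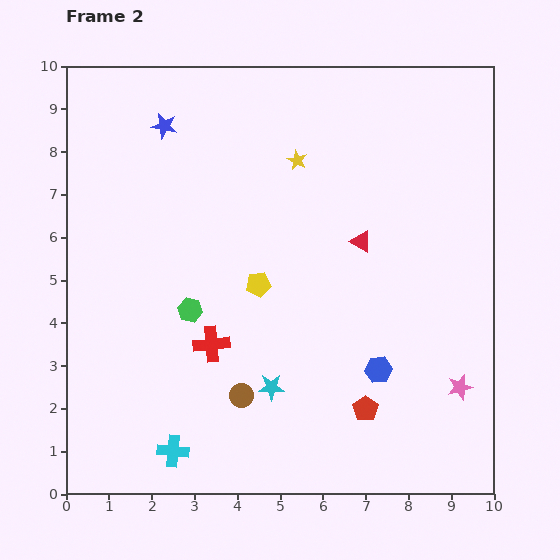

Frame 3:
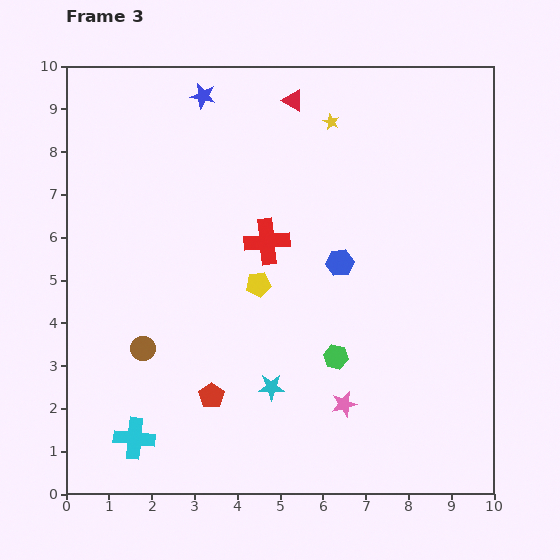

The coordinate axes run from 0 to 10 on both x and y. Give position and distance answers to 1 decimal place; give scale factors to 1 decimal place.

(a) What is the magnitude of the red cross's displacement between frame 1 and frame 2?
2.7

The red cross moved from (2.1, 1.1) to (3.4, 3.5), a distance of √(1.3² + 2.4²) ≈ 2.7.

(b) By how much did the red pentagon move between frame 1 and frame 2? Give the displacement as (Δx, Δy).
(3.6, 0.2)

The red pentagon was at (3.4, 1.8) in frame 1 and (7.0, 2.0) in frame 2.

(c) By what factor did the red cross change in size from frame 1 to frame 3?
1.6×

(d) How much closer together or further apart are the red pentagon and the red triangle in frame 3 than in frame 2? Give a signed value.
+3.3

Distance in frame 2: 3.9. Distance in frame 3: 7.2.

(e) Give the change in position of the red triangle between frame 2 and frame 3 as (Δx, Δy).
(-1.6, 3.3)

The red triangle was at (6.9, 5.9) in frame 2 and (5.3, 9.2) in frame 3.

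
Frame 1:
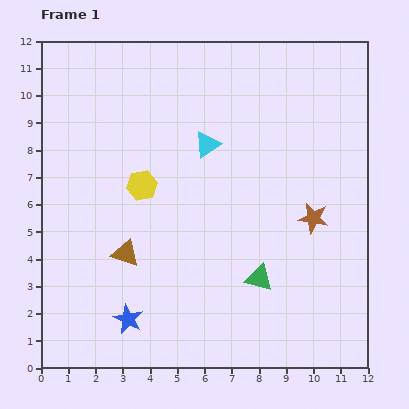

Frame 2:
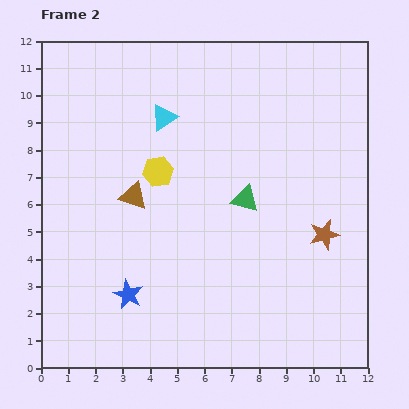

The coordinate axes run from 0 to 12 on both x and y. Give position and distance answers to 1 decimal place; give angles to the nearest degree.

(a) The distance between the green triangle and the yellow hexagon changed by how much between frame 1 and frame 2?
-2.1

Distance in frame 1: 5.5. Distance in frame 2: 3.4.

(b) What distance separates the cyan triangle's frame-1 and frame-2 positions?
1.9

The cyan triangle moved from (6.1, 8.2) to (4.5, 9.2), a distance of √(1.6² + 1.0²) ≈ 1.9.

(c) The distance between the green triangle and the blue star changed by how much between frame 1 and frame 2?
+0.5

Distance in frame 1: 5.0. Distance in frame 2: 5.5.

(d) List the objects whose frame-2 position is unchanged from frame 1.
none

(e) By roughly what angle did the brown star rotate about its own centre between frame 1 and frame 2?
24° counter-clockwise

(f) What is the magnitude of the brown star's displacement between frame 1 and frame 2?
0.7

The brown star moved from (10.0, 5.5) to (10.4, 4.9), a distance of √(0.4² + 0.6²) ≈ 0.7.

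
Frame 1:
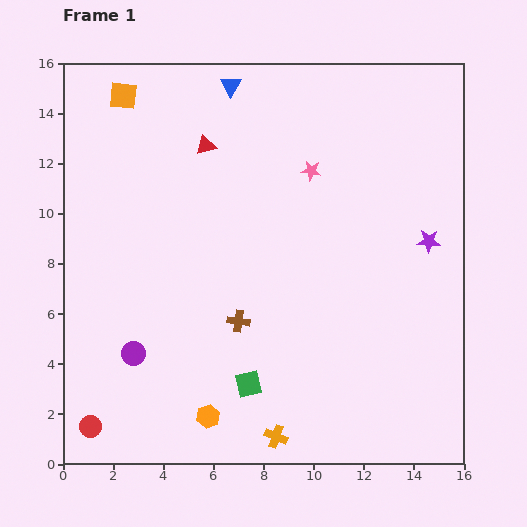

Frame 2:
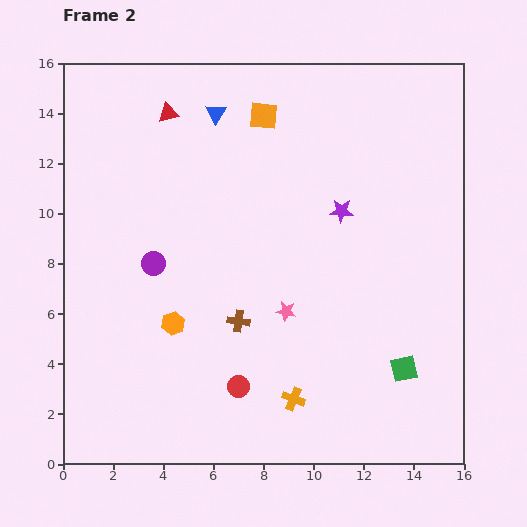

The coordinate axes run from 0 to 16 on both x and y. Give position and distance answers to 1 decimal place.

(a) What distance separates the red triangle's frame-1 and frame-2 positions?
2.0

The red triangle moved from (5.7, 12.7) to (4.2, 14.0), a distance of √(1.5² + 1.3²) ≈ 2.0.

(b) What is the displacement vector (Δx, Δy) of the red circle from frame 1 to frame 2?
(5.9, 1.6)

The red circle was at (1.1, 1.5) in frame 1 and (7.0, 3.1) in frame 2.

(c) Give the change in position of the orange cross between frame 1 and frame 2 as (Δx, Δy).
(0.7, 1.5)

The orange cross was at (8.5, 1.1) in frame 1 and (9.2, 2.6) in frame 2.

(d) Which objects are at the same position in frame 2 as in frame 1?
the brown cross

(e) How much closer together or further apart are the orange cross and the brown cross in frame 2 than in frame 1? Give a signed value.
-1.0

Distance in frame 1: 4.8. Distance in frame 2: 3.8.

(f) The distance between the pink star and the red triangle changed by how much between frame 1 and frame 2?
+4.9

Distance in frame 1: 4.3. Distance in frame 2: 9.2.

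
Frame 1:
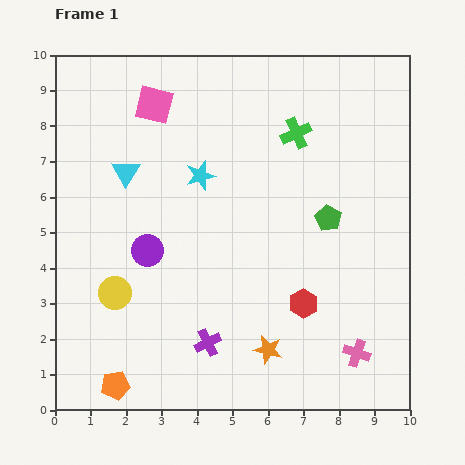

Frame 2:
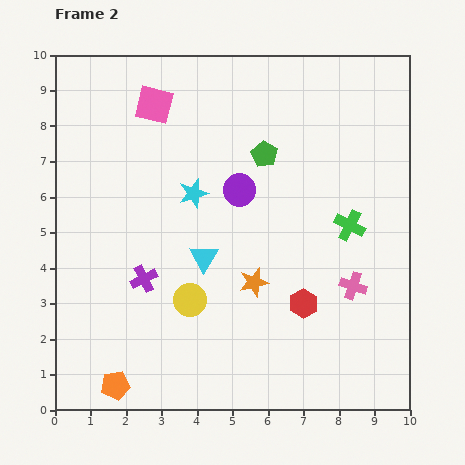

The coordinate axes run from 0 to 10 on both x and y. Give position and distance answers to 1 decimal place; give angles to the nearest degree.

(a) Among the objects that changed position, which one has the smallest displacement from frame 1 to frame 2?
the cyan star

(moved 0.5)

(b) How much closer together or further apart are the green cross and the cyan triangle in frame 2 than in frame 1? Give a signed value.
-0.7

Distance in frame 1: 4.9. Distance in frame 2: 4.2.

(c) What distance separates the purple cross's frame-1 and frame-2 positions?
2.5

The purple cross moved from (4.3, 1.9) to (2.5, 3.7), a distance of √(1.8² + 1.8²) ≈ 2.5.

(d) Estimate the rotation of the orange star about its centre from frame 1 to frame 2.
28° counter-clockwise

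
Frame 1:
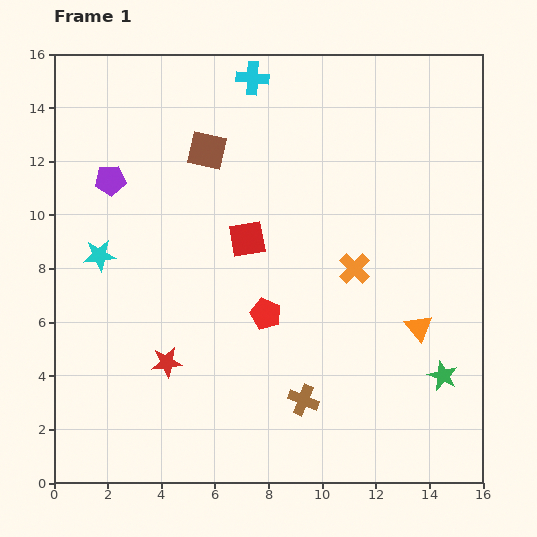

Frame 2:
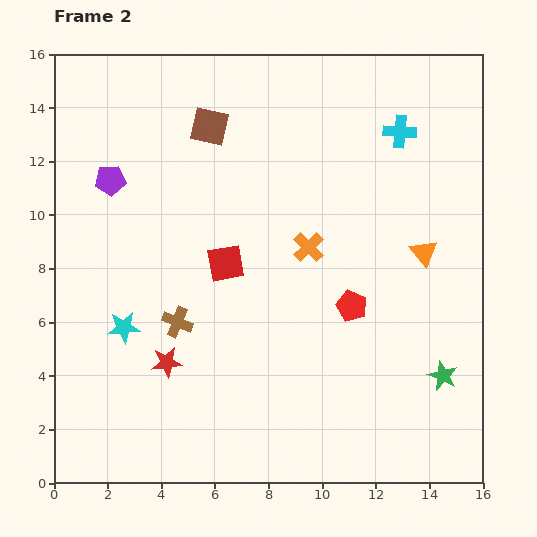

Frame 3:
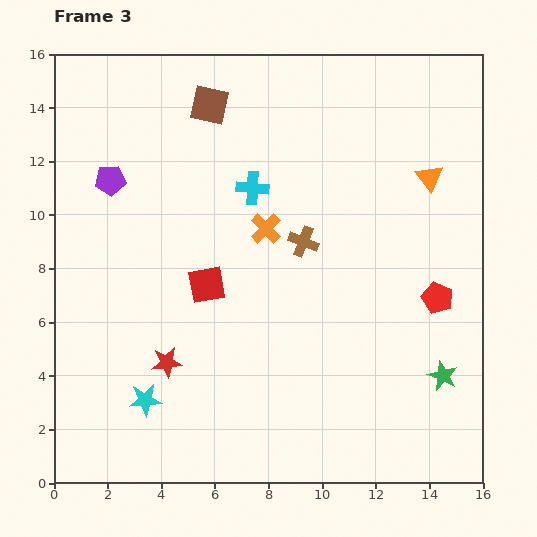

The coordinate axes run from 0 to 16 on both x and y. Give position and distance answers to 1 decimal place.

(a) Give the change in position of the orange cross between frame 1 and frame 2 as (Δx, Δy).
(-1.7, 0.8)

The orange cross was at (11.2, 8.0) in frame 1 and (9.5, 8.8) in frame 2.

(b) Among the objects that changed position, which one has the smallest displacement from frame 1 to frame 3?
the brown square

(moved 1.7)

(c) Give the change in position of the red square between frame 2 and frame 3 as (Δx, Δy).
(-0.7, -0.8)

The red square was at (6.4, 8.2) in frame 2 and (5.7, 7.4) in frame 3.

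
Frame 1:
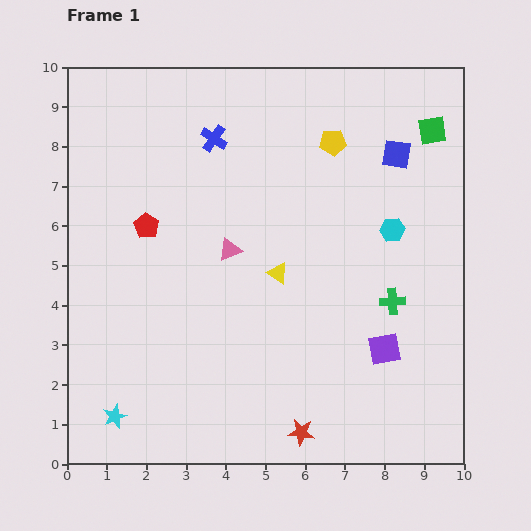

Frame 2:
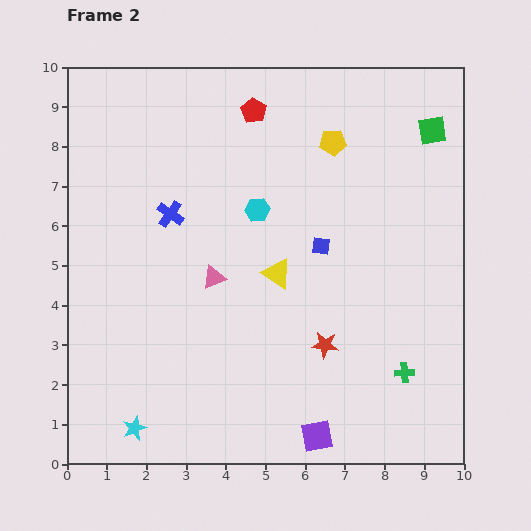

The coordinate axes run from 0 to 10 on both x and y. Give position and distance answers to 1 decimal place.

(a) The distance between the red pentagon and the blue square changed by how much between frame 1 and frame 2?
-2.8

Distance in frame 1: 6.6. Distance in frame 2: 3.8.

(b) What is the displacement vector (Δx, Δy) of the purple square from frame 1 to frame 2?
(-1.7, -2.2)

The purple square was at (8.0, 2.9) in frame 1 and (6.3, 0.7) in frame 2.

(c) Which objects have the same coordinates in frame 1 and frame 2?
the yellow triangle, the green square, the yellow pentagon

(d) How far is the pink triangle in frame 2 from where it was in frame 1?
0.8

The pink triangle moved from (4.1, 5.4) to (3.7, 4.7), a distance of √(0.4² + 0.7²) ≈ 0.8.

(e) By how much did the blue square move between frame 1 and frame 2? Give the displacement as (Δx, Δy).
(-1.9, -2.3)

The blue square was at (8.3, 7.8) in frame 1 and (6.4, 5.5) in frame 2.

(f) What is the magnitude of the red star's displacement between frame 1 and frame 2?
2.3

The red star moved from (5.9, 0.8) to (6.5, 3.0), a distance of √(0.6² + 2.2²) ≈ 2.3.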